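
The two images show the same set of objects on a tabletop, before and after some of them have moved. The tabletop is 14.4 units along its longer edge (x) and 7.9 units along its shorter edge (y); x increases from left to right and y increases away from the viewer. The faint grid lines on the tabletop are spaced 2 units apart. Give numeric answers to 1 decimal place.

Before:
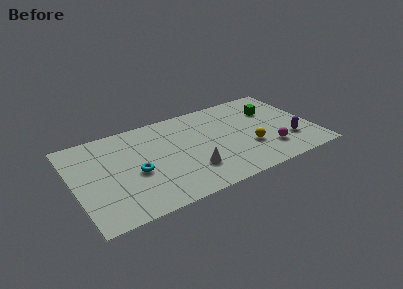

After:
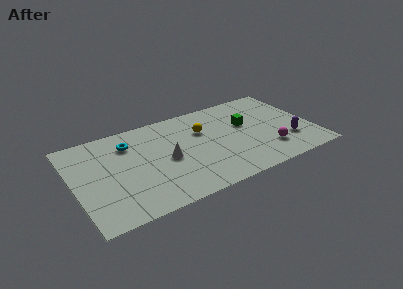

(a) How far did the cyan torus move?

2.6

The cyan torus moved from about (3.6, 3.4) to (3.5, 6.0), a distance of √(0.1² + 2.6²) ≈ 2.6.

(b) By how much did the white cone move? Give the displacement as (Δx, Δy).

(-1.3, 1.5)

The white cone was at about (6.8, 2.2) and moved to about (5.5, 3.7).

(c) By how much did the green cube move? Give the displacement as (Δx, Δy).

(-1.7, -0.7)

The green cube was at about (12.2, 5.5) and moved to about (10.5, 4.8).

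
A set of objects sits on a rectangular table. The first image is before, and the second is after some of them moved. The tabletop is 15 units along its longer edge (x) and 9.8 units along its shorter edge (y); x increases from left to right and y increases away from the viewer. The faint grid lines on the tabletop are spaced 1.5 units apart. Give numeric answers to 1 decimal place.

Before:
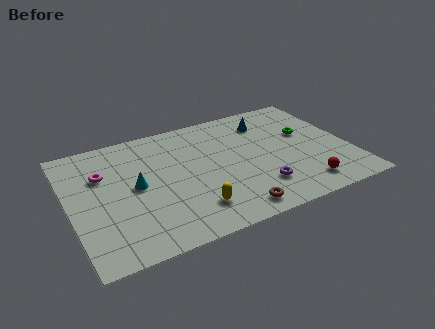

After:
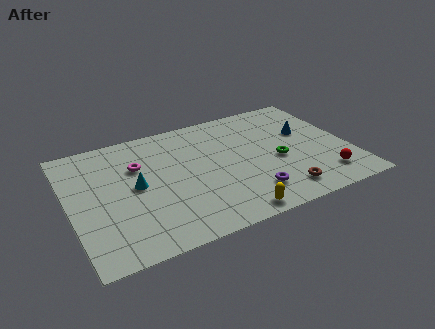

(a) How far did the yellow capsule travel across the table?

2.2

The yellow capsule was near (6.2, 2.1) before and (8.1, 0.9) after, so it travelled √(1.9² + 1.2²) ≈ 2.2 units.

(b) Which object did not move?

the cyan cone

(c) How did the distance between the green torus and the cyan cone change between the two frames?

-1.8

The distance was about 9.4 in the first image and 7.6 in the second, so they moved 1.8 units closer together.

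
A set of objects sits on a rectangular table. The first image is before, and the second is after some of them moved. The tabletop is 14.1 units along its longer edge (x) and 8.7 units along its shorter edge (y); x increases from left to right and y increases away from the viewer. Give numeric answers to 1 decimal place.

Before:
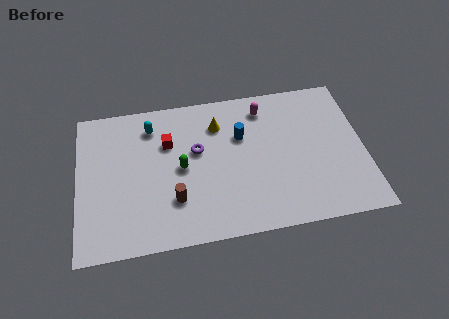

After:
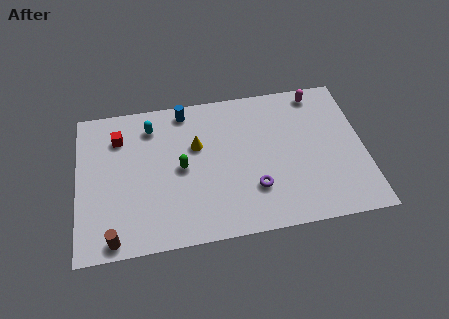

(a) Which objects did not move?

the cyan capsule and the green capsule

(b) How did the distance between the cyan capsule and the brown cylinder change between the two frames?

+1.9

They were about 4.6 units apart before and 6.5 after — 1.9 units further apart.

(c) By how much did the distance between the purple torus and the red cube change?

+6.1

Before: roughly 1.6 units apart; after: 7.7. That's 6.1 units further apart.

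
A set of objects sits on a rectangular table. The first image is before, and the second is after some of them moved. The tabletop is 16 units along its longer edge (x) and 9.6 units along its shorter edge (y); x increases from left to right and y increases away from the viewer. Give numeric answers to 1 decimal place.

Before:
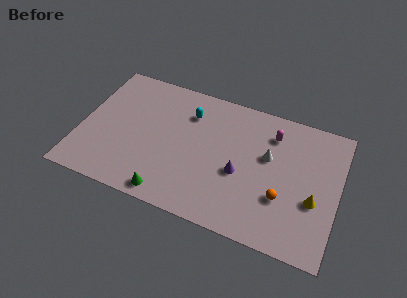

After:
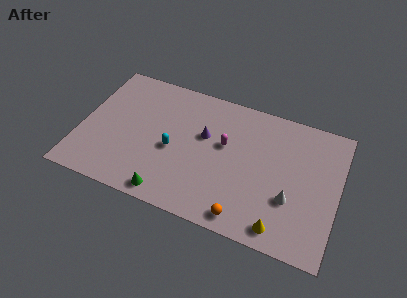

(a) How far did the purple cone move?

3.1

From (10.0, 4.0) to (7.6, 5.9), the purple cone covered √(2.4² + 1.9²) ≈ 3.1 units.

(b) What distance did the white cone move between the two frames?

3.0

From (11.6, 5.8) to (13.2, 3.3), the white cone covered √(1.6² + 2.5²) ≈ 3.0 units.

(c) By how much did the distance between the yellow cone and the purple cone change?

+2.4

They were about 4.6 units apart before and 7.0 after — 2.4 units further apart.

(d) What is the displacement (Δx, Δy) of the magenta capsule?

(-2.8, -1.8)

The magenta capsule started near (11.7, 7.5) and ended near (8.9, 5.7).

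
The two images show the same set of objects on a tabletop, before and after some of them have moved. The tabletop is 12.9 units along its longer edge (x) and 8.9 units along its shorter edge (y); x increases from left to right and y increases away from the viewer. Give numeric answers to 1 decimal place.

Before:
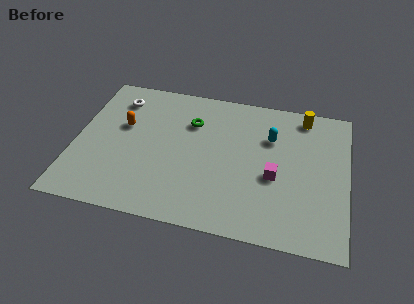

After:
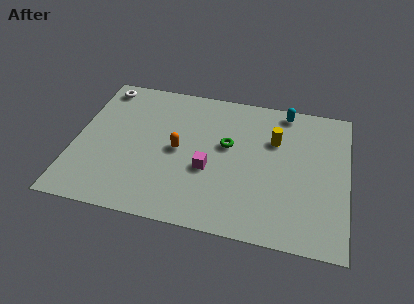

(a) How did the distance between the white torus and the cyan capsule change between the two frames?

+1.3

The distance was about 7.5 in the first image and 8.8 in the second, so they moved 1.3 units further apart.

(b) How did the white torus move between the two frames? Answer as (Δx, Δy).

(-0.8, 0.7)

From the two frames, the white torus sits at roughly (1.8, 7.1) before and (1.0, 7.8) after.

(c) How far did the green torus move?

2.1

The green torus moved from about (5.4, 6.3) to (7.2, 5.2), a distance of √(1.8² + 1.1²) ≈ 2.1.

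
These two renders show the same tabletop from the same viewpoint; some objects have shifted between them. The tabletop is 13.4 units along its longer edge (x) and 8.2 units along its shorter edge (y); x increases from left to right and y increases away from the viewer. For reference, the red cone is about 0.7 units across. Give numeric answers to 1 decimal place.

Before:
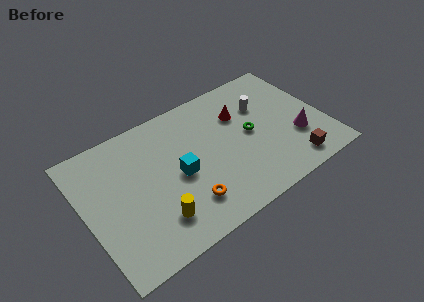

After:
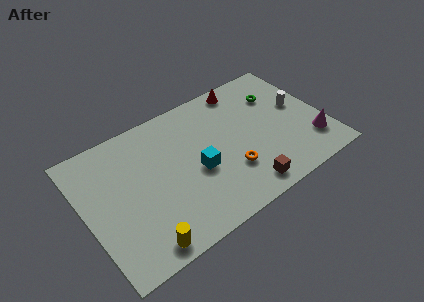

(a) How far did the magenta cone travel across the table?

1.0

The magenta cone was near (11.7, 2.7) before and (12.4, 2.0) after, so it travelled √(0.7² + 0.7²) ≈ 1.0 units.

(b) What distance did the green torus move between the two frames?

2.5

The green torus was near (9.3, 4.2) before and (11.2, 5.9) after, so it travelled √(1.9² + 1.7²) ≈ 2.5 units.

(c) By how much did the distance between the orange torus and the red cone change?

-0.3

They were about 5.4 units apart before and 5.1 after — 0.3 units closer together.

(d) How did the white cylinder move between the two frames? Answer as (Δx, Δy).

(1.9, -1.0)

The white cylinder was at about (10.3, 5.6) and moved to about (12.2, 4.6).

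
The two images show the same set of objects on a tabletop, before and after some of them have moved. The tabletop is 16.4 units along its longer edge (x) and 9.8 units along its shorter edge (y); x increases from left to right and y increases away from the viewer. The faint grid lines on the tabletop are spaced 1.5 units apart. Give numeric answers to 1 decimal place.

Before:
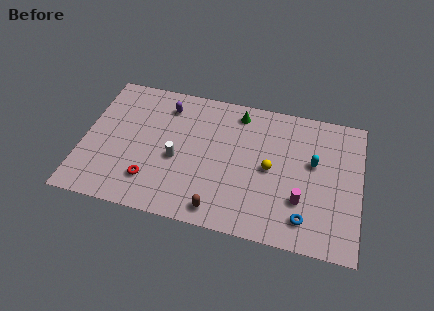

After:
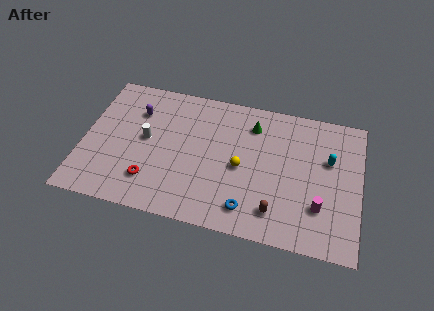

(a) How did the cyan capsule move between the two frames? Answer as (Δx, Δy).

(0.9, 0.4)

The cyan capsule started near (13.6, 5.8) and ended near (14.5, 6.2).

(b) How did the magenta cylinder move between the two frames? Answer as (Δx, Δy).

(1.1, -0.2)

The magenta cylinder started near (13.0, 3.0) and ended near (14.1, 2.8).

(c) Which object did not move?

the red torus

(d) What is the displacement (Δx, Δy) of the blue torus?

(-3.3, -0.1)

The blue torus started near (13.3, 1.8) and ended near (10.0, 1.7).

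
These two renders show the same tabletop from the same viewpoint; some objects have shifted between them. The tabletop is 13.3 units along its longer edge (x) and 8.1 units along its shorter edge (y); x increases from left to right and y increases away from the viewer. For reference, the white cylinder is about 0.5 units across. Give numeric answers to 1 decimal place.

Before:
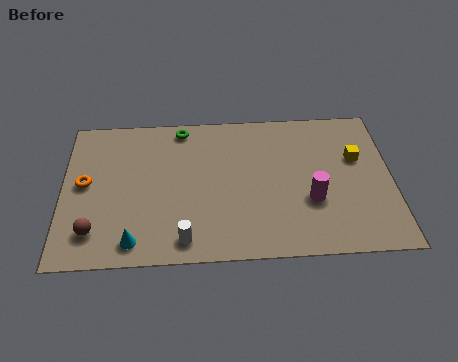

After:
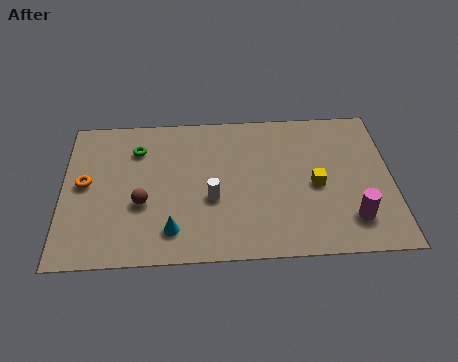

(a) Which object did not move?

the orange torus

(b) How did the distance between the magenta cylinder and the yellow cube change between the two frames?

-0.5

Before: roughly 2.9 units apart; after: 2.4. That's 0.5 units closer together.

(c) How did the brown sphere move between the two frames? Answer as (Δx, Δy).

(1.9, 1.4)

From the two frames, the brown sphere sits at roughly (1.3, 1.7) before and (3.2, 3.1) after.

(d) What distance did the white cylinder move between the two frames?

2.4

The white cylinder moved from about (4.9, 1.1) to (6.0, 3.2), a distance of √(1.1² + 2.1²) ≈ 2.4.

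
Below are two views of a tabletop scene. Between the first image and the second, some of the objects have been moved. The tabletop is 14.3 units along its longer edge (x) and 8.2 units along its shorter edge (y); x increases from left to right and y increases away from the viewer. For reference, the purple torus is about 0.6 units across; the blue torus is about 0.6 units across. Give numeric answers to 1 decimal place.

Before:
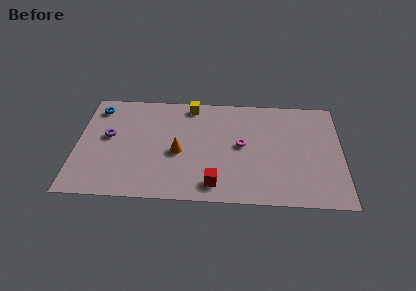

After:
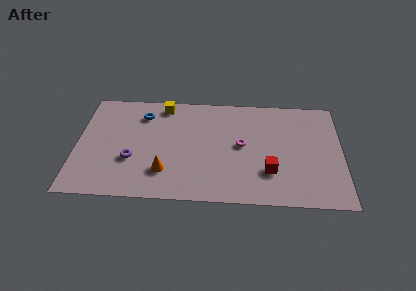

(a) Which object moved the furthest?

the red cube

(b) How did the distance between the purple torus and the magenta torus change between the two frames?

-1.1

They were about 7.2 units apart before and 6.1 after — 1.1 units closer together.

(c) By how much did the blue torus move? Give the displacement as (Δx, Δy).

(2.5, -0.4)

The blue torus started near (1.0, 6.8) and ended near (3.5, 6.4).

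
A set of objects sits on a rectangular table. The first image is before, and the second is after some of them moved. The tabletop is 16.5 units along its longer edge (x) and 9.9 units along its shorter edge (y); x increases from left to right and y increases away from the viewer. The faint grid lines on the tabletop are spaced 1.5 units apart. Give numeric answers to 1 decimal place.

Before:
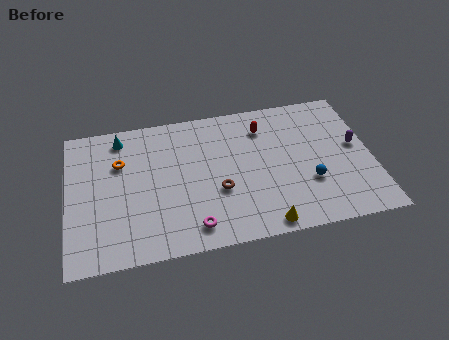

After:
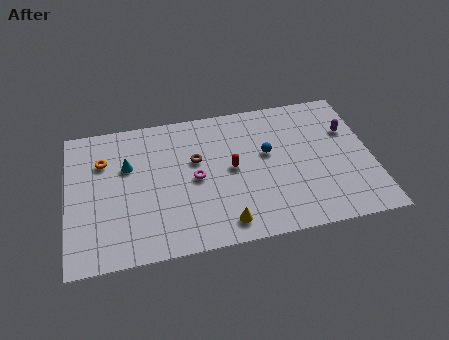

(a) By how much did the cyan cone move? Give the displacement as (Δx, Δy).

(0.3, -2.1)

The cyan cone was at about (3.0, 8.5) and moved to about (3.3, 6.4).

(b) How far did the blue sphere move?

3.3

From (13.0, 3.3) to (10.9, 5.8), the blue sphere covered √(2.1² + 2.5²) ≈ 3.3 units.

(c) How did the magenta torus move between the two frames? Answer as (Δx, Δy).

(0.3, 3.3)

The magenta torus started near (6.6, 1.5) and ended near (6.9, 4.8).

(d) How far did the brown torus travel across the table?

2.6

From (8.1, 3.7) to (7.0, 6.1), the brown torus covered √(1.1² + 2.4²) ≈ 2.6 units.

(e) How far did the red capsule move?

3.2

From (10.8, 7.7) to (8.9, 5.1), the red capsule covered √(1.9² + 2.6²) ≈ 3.2 units.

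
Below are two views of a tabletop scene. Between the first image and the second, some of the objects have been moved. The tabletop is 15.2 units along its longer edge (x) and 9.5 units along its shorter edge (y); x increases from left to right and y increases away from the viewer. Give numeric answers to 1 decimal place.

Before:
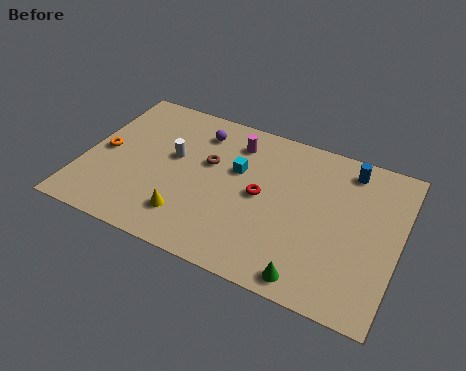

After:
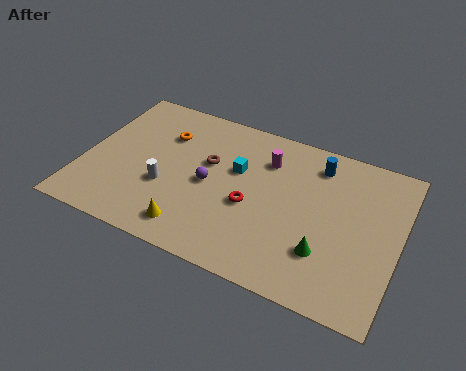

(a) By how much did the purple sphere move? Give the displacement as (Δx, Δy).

(0.9, -3.1)

The purple sphere was at about (5.2, 7.6) and moved to about (6.1, 4.5).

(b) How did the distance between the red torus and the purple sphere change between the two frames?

-2.2

They were about 4.4 units apart before and 2.2 after — 2.2 units closer together.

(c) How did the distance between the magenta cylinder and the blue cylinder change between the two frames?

-3.0

The distance was about 5.5 in the first image and 2.5 in the second, so they moved 3.0 units closer together.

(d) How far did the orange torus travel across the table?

3.5

The orange torus was near (0.9, 4.6) before and (3.6, 6.8) after, so it travelled √(2.7² + 2.2²) ≈ 3.5 units.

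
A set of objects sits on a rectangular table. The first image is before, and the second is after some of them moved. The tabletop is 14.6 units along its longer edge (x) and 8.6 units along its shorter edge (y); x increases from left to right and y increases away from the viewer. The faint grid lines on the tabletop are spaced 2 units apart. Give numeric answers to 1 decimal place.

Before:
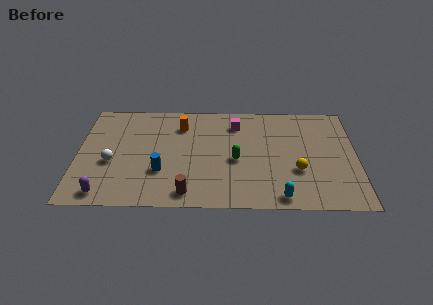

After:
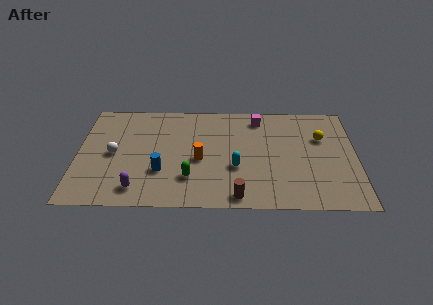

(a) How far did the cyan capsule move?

3.3

The cyan capsule was near (10.6, 0.9) before and (8.3, 3.2) after, so it travelled √(2.3² + 2.3²) ≈ 3.3 units.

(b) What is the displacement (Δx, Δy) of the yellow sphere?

(1.3, 2.7)

The yellow sphere started near (11.5, 3.0) and ended near (12.8, 5.7).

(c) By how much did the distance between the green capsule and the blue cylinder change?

-2.4

The distance was about 4.0 in the first image and 1.6 in the second, so they moved 2.4 units closer together.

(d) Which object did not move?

the blue cylinder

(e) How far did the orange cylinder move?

3.0

From (5.4, 6.6) to (6.4, 3.8), the orange cylinder covered √(1.0² + 2.8²) ≈ 3.0 units.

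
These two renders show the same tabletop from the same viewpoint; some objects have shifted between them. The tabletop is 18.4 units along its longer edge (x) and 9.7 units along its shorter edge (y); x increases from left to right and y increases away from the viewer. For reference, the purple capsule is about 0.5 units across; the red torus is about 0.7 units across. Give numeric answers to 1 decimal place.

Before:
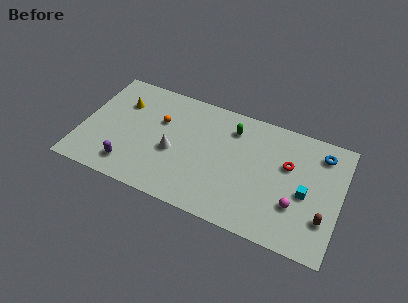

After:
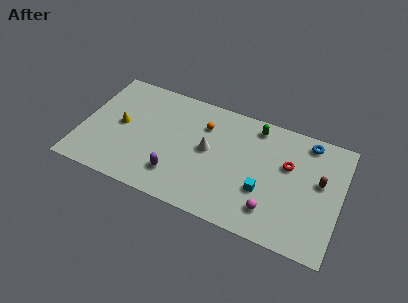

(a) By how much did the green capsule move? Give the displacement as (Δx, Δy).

(1.6, 0.8)

The green capsule started near (10.5, 7.6) and ended near (12.1, 8.4).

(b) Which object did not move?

the red torus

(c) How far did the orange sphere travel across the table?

3.2

The orange sphere moved from about (5.4, 6.3) to (8.5, 7.1), a distance of √(3.1² + 0.8²) ≈ 3.2.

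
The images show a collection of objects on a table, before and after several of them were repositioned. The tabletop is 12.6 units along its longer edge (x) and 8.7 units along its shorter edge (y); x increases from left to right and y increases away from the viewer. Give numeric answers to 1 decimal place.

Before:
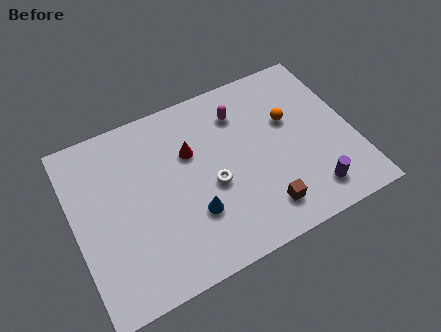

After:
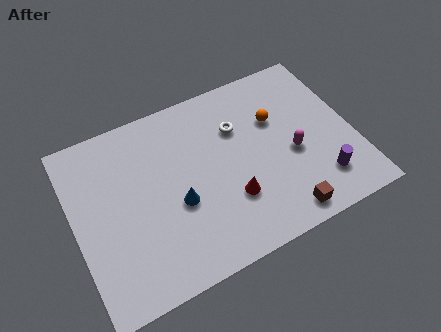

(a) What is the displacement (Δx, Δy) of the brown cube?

(0.8, -0.6)

From the two frames, the brown cube sits at roughly (8.1, 1.6) before and (8.9, 1.0) after.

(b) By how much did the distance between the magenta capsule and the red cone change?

+0.6

Before: roughly 2.6 units apart; after: 3.2. That's 0.6 units further apart.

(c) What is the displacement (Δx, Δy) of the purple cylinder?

(0.5, 0.4)

From the two frames, the purple cylinder sits at roughly (10.3, 1.5) before and (10.8, 1.9) after.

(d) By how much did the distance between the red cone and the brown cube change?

-2.2

They were about 4.9 units apart before and 2.7 after — 2.2 units closer together.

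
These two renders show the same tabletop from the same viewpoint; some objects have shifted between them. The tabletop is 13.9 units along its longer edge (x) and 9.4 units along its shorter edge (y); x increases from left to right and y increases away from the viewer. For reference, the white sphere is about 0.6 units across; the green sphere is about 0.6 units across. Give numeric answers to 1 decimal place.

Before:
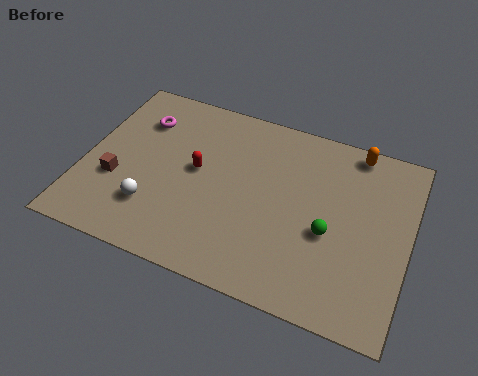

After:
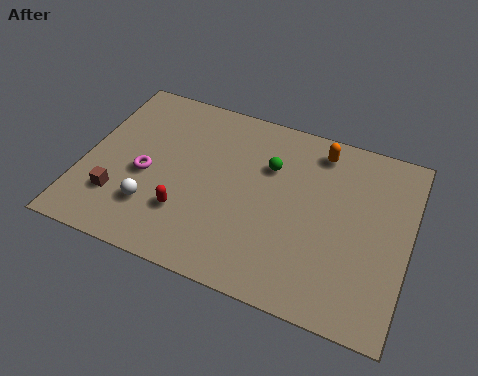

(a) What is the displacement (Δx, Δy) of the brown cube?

(0.2, -0.9)

The brown cube started near (1.5, 3.4) and ended near (1.7, 2.5).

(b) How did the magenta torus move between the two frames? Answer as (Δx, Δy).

(0.6, -2.9)

The magenta torus was at about (2.1, 7.0) and moved to about (2.7, 4.1).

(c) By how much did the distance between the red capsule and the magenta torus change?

-0.9

Before: roughly 3.3 units apart; after: 2.4. That's 0.9 units closer together.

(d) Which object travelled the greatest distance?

the green sphere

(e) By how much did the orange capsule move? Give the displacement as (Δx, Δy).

(-1.5, -0.5)

The orange capsule started near (11.3, 8.5) and ended near (9.8, 8.0).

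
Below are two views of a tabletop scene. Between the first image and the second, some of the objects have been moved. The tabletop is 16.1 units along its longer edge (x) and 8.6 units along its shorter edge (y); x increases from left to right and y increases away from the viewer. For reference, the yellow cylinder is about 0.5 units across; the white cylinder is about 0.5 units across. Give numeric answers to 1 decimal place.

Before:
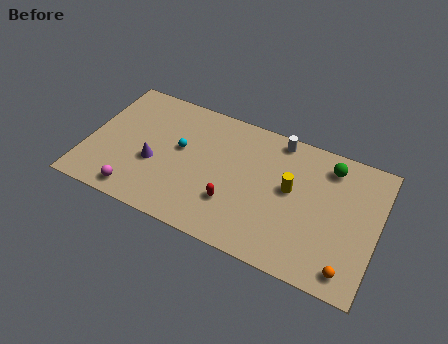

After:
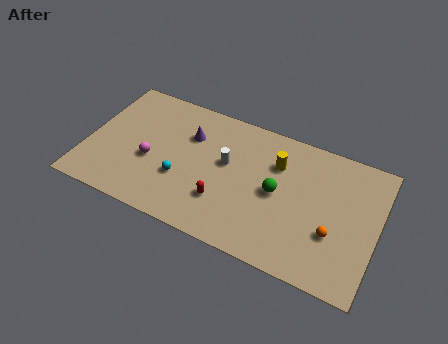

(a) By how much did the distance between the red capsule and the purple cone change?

-0.4

Before: roughly 4.6 units apart; after: 4.2. That's 0.4 units closer together.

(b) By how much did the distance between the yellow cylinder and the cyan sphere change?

-0.3

Before: roughly 6.2 units apart; after: 5.9. That's 0.3 units closer together.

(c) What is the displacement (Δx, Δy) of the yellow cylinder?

(-0.9, 1.3)

The yellow cylinder started near (11.3, 4.8) and ended near (10.4, 6.1).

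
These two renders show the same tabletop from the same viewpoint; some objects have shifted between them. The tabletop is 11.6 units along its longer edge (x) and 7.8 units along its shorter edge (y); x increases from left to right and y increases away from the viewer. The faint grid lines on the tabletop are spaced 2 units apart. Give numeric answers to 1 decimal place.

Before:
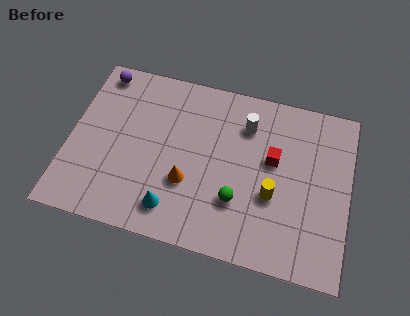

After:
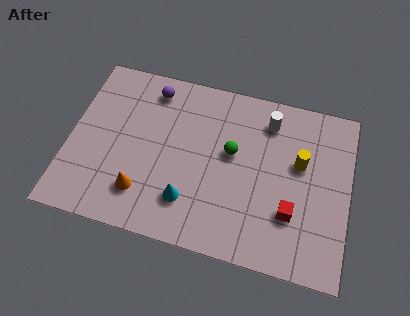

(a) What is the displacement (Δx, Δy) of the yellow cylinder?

(1.0, 1.7)

The yellow cylinder started near (8.5, 3.0) and ended near (9.5, 4.7).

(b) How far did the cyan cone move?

0.8

The cyan cone moved from about (4.5, 1.4) to (5.1, 1.9), a distance of √(0.6² + 0.5²) ≈ 0.8.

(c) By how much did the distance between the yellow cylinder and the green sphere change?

+1.3

The distance was about 1.5 in the first image and 2.8 in the second, so they moved 1.3 units further apart.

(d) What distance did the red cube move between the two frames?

2.4

The red cube moved from about (8.4, 4.6) to (9.3, 2.4), a distance of √(0.9² + 2.2²) ≈ 2.4.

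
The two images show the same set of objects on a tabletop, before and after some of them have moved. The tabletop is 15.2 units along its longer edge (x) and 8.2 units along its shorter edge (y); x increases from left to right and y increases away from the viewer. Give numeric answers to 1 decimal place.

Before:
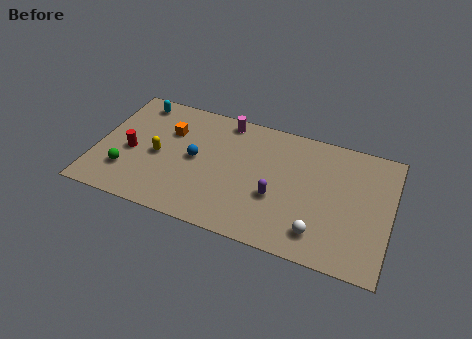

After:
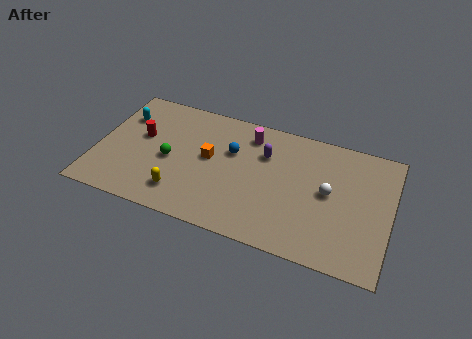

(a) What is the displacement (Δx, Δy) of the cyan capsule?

(-0.6, -1.2)

The cyan capsule was at about (1.7, 7.1) and moved to about (1.1, 5.9).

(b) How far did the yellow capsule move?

2.5

From (3.2, 3.8) to (4.6, 1.7), the yellow capsule covered √(1.4² + 2.1²) ≈ 2.5 units.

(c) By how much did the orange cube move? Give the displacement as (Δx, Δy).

(2.2, -1.1)

The orange cube was at about (3.6, 5.6) and moved to about (5.8, 4.5).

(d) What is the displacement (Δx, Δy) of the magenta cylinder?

(1.3, -0.6)

The magenta cylinder was at about (6.4, 7.3) and moved to about (7.7, 6.7).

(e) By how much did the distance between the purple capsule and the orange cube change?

-3.3

Before: roughly 6.3 units apart; after: 3.0. That's 3.3 units closer together.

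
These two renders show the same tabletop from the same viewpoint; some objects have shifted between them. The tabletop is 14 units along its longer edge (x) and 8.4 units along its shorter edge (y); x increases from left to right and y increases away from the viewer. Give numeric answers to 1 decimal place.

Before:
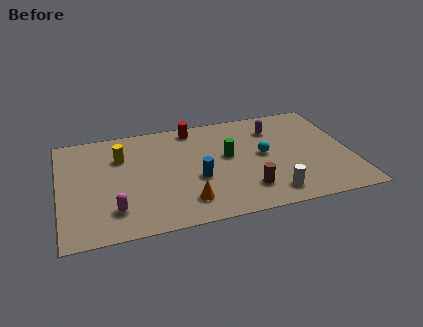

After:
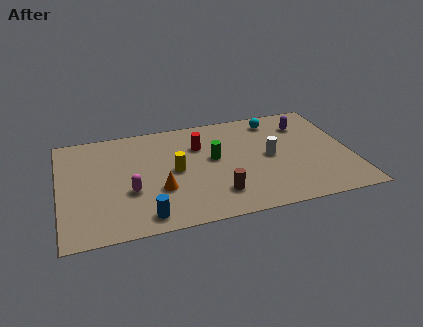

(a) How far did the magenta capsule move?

1.4

The magenta capsule moved from about (2.5, 1.9) to (3.3, 3.1), a distance of √(0.8² + 1.2²) ≈ 1.4.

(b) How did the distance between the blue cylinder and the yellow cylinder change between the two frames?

-0.9

They were about 4.4 units apart before and 3.5 after — 0.9 units closer together.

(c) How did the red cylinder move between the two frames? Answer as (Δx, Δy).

(0.2, -1.5)

The red cylinder was at about (6.6, 7.4) and moved to about (6.8, 5.9).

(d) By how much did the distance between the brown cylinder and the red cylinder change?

-1.9

The distance was about 5.9 in the first image and 4.0 in the second, so they moved 1.9 units closer together.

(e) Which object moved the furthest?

the blue cylinder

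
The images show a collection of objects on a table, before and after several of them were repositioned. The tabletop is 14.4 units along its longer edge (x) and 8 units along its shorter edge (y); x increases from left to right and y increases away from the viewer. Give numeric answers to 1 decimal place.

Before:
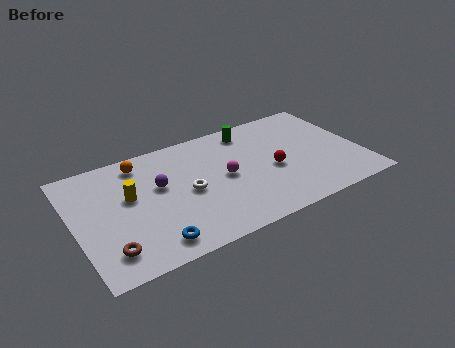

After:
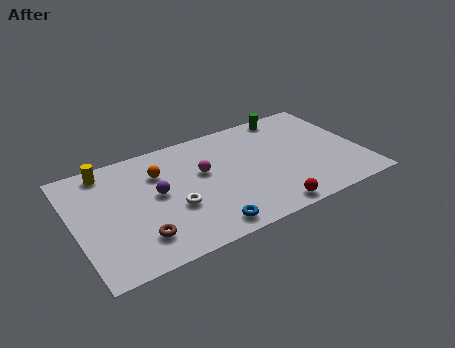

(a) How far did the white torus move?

1.1

From (5.6, 3.8) to (4.8, 3.0), the white torus covered √(0.8² + 0.8²) ≈ 1.1 units.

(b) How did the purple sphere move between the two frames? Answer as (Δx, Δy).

(-0.2, -0.5)

The purple sphere started near (4.3, 4.8) and ended near (4.1, 4.3).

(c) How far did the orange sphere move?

1.4

The orange sphere was near (3.6, 6.8) before and (4.4, 5.7) after, so it travelled √(0.8² + 1.1²) ≈ 1.4 units.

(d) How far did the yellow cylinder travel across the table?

2.5

The yellow cylinder moved from about (2.8, 4.7) to (1.9, 7.0), a distance of √(0.9² + 2.3²) ≈ 2.5.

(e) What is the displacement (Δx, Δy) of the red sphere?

(-0.7, -2.7)

From the two frames, the red sphere sits at roughly (9.9, 3.5) before and (9.2, 0.8) after.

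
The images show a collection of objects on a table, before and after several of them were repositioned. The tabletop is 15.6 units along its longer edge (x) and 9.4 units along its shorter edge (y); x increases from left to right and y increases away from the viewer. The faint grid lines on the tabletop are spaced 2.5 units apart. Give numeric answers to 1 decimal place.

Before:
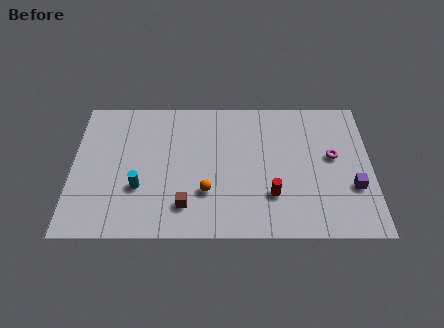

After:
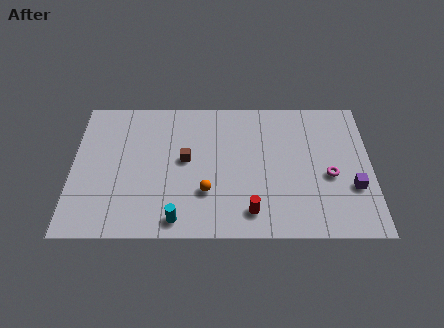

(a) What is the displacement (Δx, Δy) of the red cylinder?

(-1.1, -1.1)

The red cylinder started near (10.4, 2.7) and ended near (9.3, 1.6).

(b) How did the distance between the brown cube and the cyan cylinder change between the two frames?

+1.3

They were about 2.7 units apart before and 4.0 after — 1.3 units further apart.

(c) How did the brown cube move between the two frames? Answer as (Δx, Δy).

(0.0, 3.1)

The brown cube started near (5.9, 2.0) and ended near (5.9, 5.1).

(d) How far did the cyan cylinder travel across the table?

2.9

The cyan cylinder moved from about (3.5, 3.2) to (5.5, 1.1), a distance of √(2.0² + 2.1²) ≈ 2.9.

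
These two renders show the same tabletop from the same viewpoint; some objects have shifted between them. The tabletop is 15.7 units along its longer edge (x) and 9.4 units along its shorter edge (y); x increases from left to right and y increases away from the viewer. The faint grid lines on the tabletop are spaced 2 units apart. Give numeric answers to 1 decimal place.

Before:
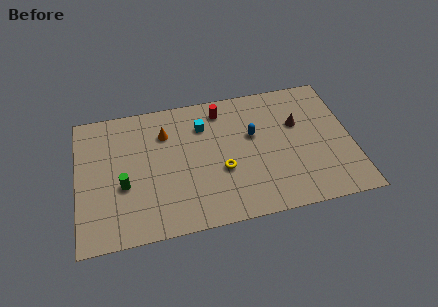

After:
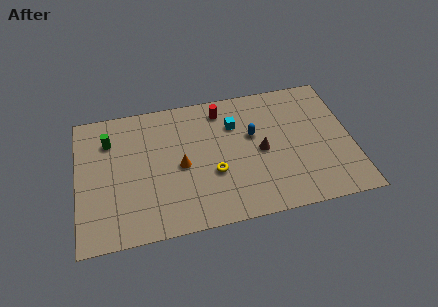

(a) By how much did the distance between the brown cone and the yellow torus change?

-2.1

They were about 5.1 units apart before and 3.0 after — 2.1 units closer together.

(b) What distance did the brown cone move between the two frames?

2.7

From (12.7, 6.0) to (10.5, 4.5), the brown cone covered √(2.2² + 1.5²) ≈ 2.7 units.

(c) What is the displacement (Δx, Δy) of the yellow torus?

(-0.5, -0.1)

The yellow torus was at about (8.2, 3.6) and moved to about (7.7, 3.5).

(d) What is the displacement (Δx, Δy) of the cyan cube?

(1.8, -0.3)

The cyan cube was at about (7.3, 7.0) and moved to about (9.1, 6.7).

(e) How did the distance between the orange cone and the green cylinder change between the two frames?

+0.7

Before: roughly 4.1 units apart; after: 4.8. That's 0.7 units further apart.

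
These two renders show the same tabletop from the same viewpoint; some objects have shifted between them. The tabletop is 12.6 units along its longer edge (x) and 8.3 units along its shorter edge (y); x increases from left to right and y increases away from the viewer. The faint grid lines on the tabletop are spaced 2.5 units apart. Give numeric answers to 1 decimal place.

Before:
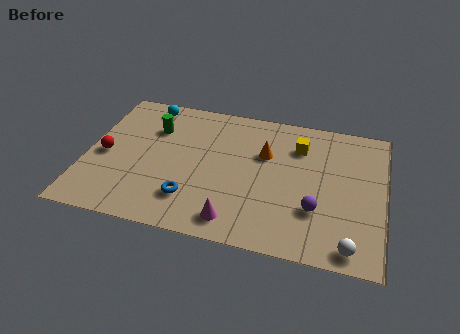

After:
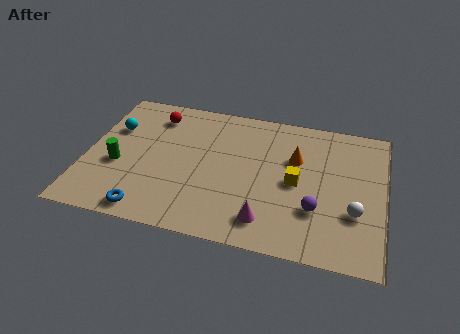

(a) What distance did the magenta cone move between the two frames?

1.3

The magenta cone was near (6.5, 1.2) before and (7.8, 1.5) after, so it travelled √(1.3² + 0.3²) ≈ 1.3 units.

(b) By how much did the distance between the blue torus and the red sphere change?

+1.6

Before: roughly 4.2 units apart; after: 5.8. That's 1.6 units further apart.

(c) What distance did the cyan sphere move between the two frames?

2.2

The cyan sphere moved from about (2.3, 7.3) to (1.0, 5.5), a distance of √(1.3² + 1.8²) ≈ 2.2.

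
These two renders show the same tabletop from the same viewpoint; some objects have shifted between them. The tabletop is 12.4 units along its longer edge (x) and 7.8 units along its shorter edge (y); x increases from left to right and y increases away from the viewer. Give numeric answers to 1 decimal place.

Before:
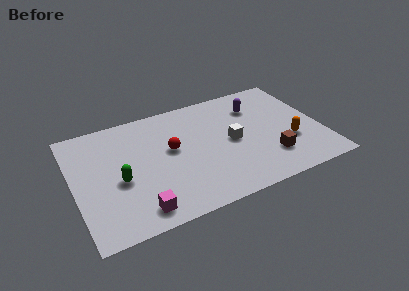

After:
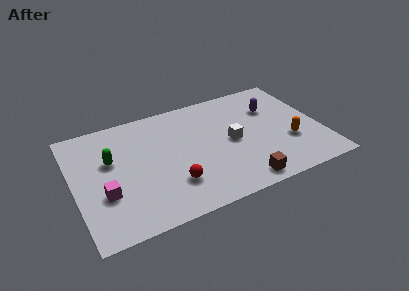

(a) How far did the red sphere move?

2.3

The red sphere moved from about (4.9, 4.4) to (4.7, 2.1), a distance of √(0.2² + 2.3²) ≈ 2.3.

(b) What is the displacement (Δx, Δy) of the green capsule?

(-0.3, 1.5)

The green capsule was at about (2.2, 3.3) and moved to about (1.9, 4.8).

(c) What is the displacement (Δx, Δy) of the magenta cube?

(-1.5, 1.6)

The magenta cube started near (2.9, 1.1) and ended near (1.4, 2.7).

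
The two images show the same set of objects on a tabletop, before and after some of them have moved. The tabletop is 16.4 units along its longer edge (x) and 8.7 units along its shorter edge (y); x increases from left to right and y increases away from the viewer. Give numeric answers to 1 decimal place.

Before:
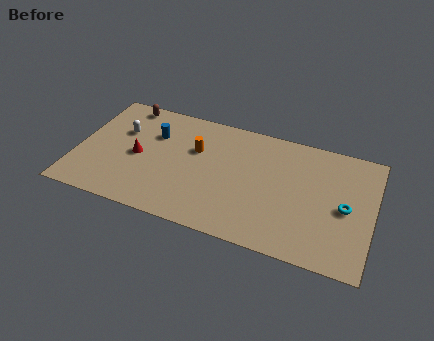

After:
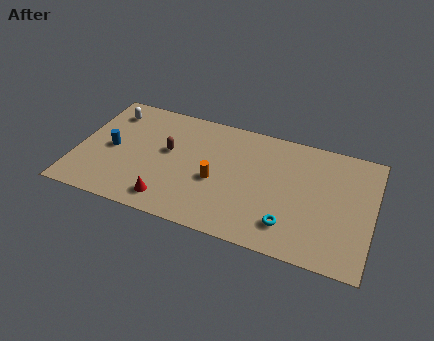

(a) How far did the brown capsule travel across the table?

3.9

The brown capsule was near (2.3, 7.8) before and (5.0, 5.0) after, so it travelled √(2.7² + 2.8²) ≈ 3.9 units.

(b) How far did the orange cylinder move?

2.3

The orange cylinder was near (6.5, 5.6) before and (7.8, 3.7) after, so it travelled √(1.3² + 1.9²) ≈ 2.3 units.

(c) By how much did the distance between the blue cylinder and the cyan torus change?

-0.6

They were about 11.0 units apart before and 10.4 after — 0.6 units closer together.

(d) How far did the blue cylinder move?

2.8

The blue cylinder was near (4.1, 6.0) before and (1.9, 4.2) after, so it travelled √(2.2² + 1.8²) ≈ 2.8 units.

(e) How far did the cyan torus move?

3.6

The cyan torus was near (14.9, 4.1) before and (12.0, 1.9) after, so it travelled √(2.9² + 2.2²) ≈ 3.6 units.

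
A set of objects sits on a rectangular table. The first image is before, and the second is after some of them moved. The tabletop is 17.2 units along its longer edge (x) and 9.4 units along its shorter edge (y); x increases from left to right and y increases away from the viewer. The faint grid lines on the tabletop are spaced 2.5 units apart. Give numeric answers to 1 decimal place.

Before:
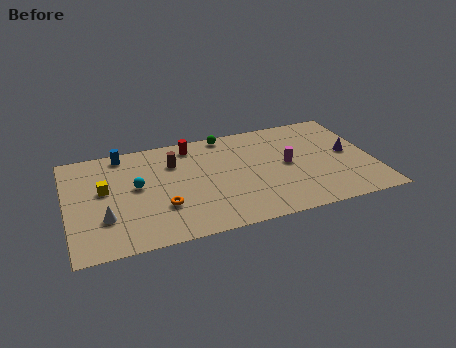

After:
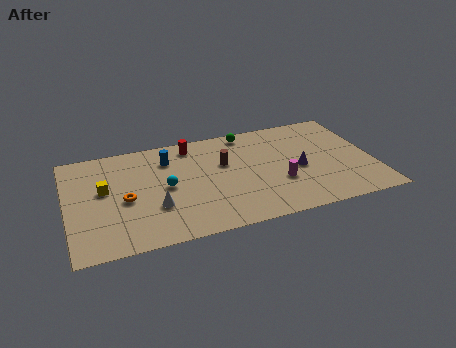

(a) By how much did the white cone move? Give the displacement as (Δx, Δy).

(2.8, 0.2)

The white cone was at about (2.0, 2.9) and moved to about (4.8, 3.1).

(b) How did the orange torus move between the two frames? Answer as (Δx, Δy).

(-2.0, 1.2)

The orange torus was at about (5.2, 3.0) and moved to about (3.2, 4.2).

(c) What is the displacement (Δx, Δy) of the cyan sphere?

(1.6, -0.5)

The cyan sphere started near (3.9, 5.2) and ended near (5.5, 4.7).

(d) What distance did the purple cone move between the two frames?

3.0

The purple cone was near (15.9, 4.9) before and (13.0, 4.2) after, so it travelled √(2.9² + 0.7²) ≈ 3.0 units.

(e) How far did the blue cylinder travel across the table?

2.8

From (3.3, 8.4) to (5.8, 7.2), the blue cylinder covered √(2.5² + 1.2²) ≈ 2.8 units.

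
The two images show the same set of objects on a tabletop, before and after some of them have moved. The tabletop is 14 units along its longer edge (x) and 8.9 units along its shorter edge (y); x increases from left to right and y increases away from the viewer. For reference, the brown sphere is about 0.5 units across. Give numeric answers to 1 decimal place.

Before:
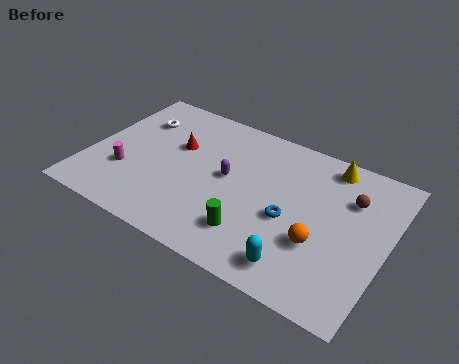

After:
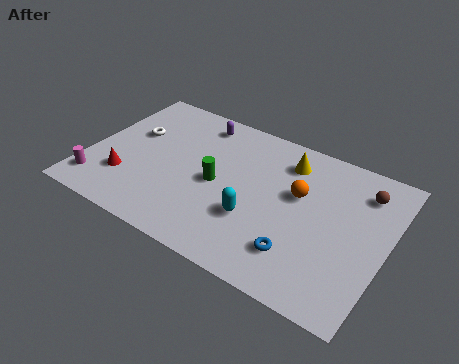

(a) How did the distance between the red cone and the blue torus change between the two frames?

+2.3

The distance was about 6.0 in the first image and 8.3 in the second, so they moved 2.3 units further apart.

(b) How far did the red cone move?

3.6

The red cone moved from about (3.9, 5.6) to (2.0, 2.5), a distance of √(1.9² + 3.1²) ≈ 3.6.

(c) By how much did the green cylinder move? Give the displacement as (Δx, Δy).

(-2.0, 2.1)

From the two frames, the green cylinder sits at roughly (8.1, 2.1) before and (6.1, 4.2) after.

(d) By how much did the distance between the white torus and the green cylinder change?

-3.2

They were about 7.7 units apart before and 4.5 after — 3.2 units closer together.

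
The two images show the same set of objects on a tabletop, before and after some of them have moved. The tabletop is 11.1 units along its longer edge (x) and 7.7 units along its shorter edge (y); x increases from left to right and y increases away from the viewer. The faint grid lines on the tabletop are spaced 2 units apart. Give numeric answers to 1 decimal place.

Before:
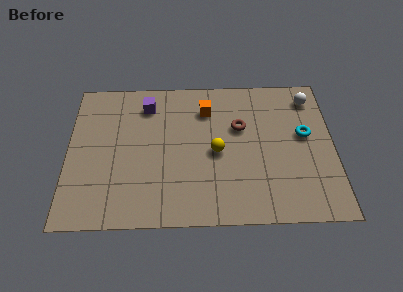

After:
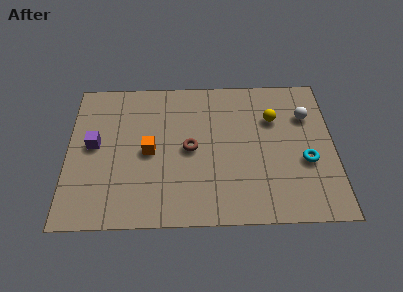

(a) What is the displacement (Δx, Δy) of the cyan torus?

(0.0, -1.4)

From the two frames, the cyan torus sits at roughly (9.9, 4.4) before and (9.9, 3.0) after.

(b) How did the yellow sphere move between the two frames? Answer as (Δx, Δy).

(2.4, 1.7)

The yellow sphere was at about (6.2, 3.6) and moved to about (8.6, 5.3).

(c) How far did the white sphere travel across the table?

1.0

The white sphere was near (10.2, 6.4) before and (10.0, 5.4) after, so it travelled √(0.2² + 1.0²) ≈ 1.0 units.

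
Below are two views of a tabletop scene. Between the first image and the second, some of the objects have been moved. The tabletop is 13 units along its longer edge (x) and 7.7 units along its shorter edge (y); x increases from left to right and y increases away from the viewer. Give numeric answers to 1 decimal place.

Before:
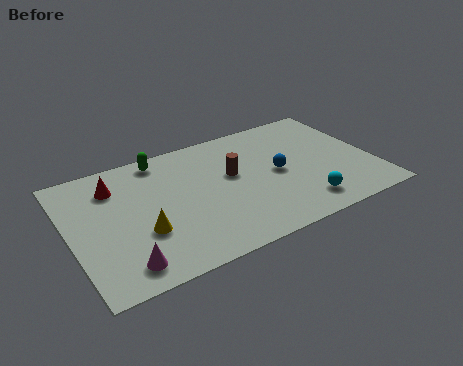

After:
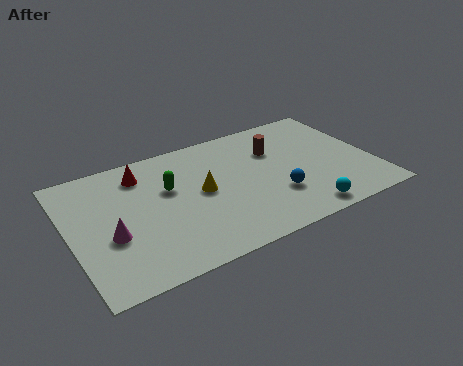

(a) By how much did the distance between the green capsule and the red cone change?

-0.6

Before: roughly 2.3 units apart; after: 1.7. That's 0.6 units closer together.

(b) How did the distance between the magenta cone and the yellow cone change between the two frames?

+2.3

They were about 1.8 units apart before and 4.1 after — 2.3 units further apart.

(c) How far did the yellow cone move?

3.0

From (2.9, 2.7) to (5.6, 4.0), the yellow cone covered √(2.7² + 1.3²) ≈ 3.0 units.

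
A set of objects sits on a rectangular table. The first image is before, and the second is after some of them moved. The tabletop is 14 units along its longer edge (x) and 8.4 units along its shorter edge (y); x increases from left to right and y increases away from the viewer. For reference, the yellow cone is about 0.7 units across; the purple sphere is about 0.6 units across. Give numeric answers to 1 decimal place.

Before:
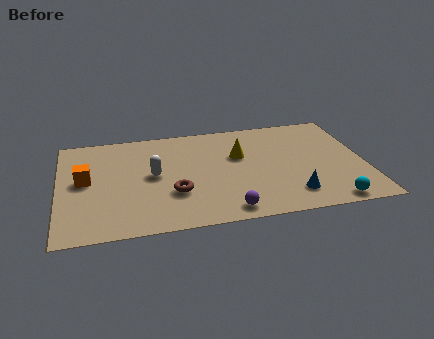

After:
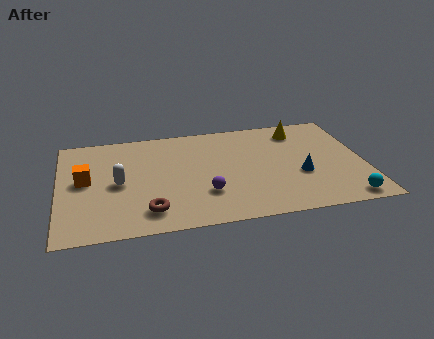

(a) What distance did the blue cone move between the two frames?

1.6

The blue cone was near (10.5, 1.7) before and (11.0, 3.2) after, so it travelled √(0.5² + 1.5²) ≈ 1.6 units.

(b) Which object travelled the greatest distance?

the yellow cone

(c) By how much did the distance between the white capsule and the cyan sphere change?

+2.0

They were about 8.7 units apart before and 10.7 after — 2.0 units further apart.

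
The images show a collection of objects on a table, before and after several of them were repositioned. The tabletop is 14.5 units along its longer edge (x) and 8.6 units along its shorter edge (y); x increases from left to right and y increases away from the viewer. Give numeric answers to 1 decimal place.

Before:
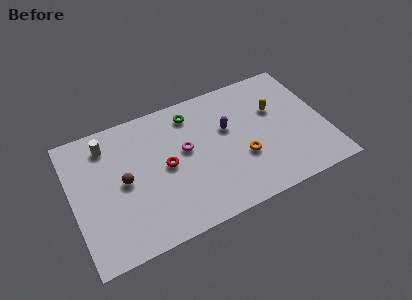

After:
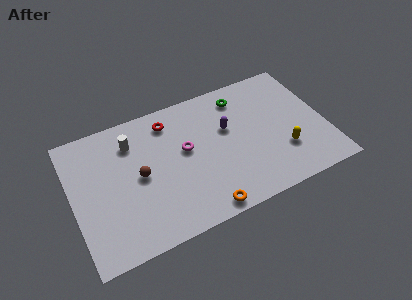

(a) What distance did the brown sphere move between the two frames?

0.9

From (2.9, 4.3) to (3.8, 4.3), the brown sphere covered √(0.9² + 0.0²) ≈ 0.9 units.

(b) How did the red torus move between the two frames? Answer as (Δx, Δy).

(0.5, 2.8)

From the two frames, the red torus sits at roughly (5.3, 4.3) before and (5.8, 7.1) after.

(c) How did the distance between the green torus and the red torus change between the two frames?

+0.9

The distance was about 3.3 in the first image and 4.2 in the second, so they moved 0.9 units further apart.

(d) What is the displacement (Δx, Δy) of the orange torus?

(-2.6, -2.3)

From the two frames, the orange torus sits at roughly (9.6, 3.1) before and (7.0, 0.8) after.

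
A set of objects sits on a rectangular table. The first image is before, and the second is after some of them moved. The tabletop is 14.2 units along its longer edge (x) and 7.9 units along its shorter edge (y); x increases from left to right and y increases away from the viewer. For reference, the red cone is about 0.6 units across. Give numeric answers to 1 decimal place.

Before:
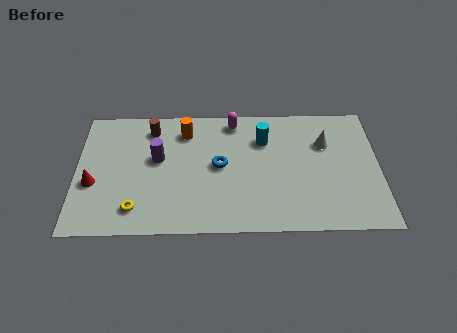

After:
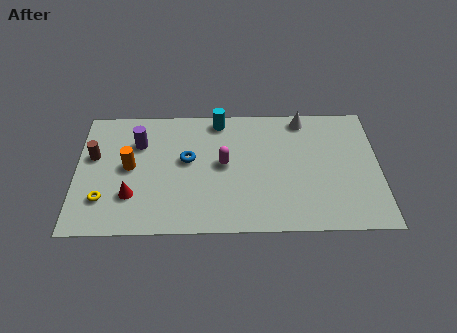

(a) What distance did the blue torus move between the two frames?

1.6

From (6.7, 4.1) to (5.2, 4.5), the blue torus covered √(1.5² + 0.4²) ≈ 1.6 units.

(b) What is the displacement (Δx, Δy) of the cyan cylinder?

(-2.1, 1.3)

The cyan cylinder was at about (8.8, 5.7) and moved to about (6.7, 7.0).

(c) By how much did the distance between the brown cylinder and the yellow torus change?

-2.3

Before: roughly 5.0 units apart; after: 2.7. That's 2.3 units closer together.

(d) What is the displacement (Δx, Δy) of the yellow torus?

(-1.5, 0.6)

From the two frames, the yellow torus sits at roughly (2.8, 1.5) before and (1.3, 2.1) after.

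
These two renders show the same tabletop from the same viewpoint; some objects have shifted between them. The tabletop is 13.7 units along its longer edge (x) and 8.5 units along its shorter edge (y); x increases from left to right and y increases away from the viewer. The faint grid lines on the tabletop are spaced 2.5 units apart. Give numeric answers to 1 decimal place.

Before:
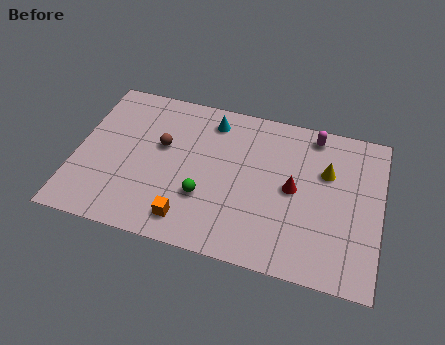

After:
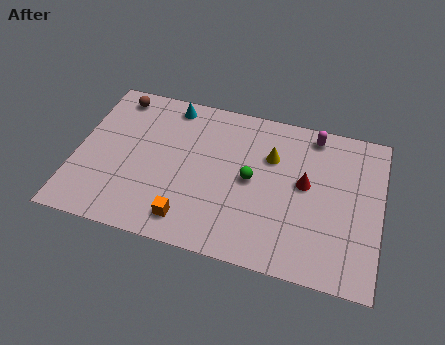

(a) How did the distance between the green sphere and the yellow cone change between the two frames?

-4.3

They were about 6.0 units apart before and 1.7 after — 4.3 units closer together.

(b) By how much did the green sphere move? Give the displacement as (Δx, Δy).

(2.0, 1.5)

From the two frames, the green sphere sits at roughly (5.9, 2.8) before and (7.9, 4.3) after.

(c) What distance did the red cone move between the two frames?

0.6

From (9.8, 4.3) to (10.3, 4.7), the red cone covered √(0.5² + 0.4²) ≈ 0.6 units.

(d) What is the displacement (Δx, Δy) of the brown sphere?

(-2.3, 2.3)

The brown sphere was at about (3.8, 5.1) and moved to about (1.5, 7.4).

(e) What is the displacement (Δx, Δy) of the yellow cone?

(-2.5, 0.2)

The yellow cone started near (11.2, 5.6) and ended near (8.7, 5.8).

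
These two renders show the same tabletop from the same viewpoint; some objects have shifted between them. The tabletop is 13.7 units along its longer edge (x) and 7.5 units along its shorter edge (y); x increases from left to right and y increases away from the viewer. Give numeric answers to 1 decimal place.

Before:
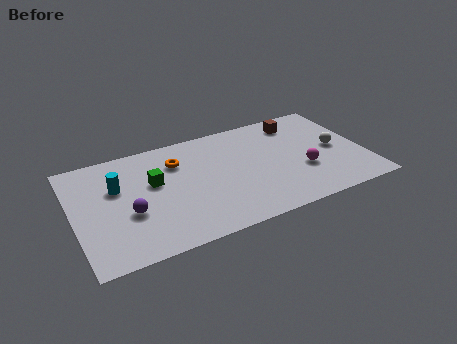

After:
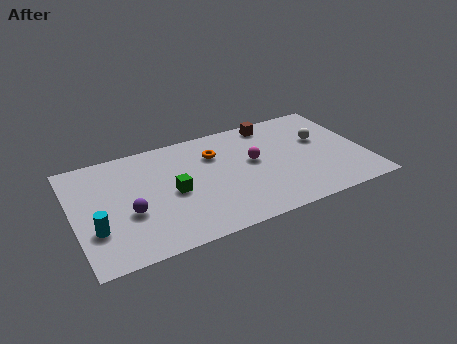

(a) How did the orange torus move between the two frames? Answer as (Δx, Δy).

(1.8, -0.1)

The orange torus was at about (5.0, 5.5) and moved to about (6.8, 5.4).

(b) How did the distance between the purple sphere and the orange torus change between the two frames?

+1.4

Before: roughly 3.6 units apart; after: 5.0. That's 1.4 units further apart.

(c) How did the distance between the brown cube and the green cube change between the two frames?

-1.3

They were about 7.3 units apart before and 6.0 after — 1.3 units closer together.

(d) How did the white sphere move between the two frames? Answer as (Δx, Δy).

(-0.6, 0.9)

The white sphere started near (12.4, 3.7) and ended near (11.8, 4.6).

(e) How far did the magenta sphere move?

2.7

The magenta sphere moved from about (10.7, 2.7) to (8.5, 4.2), a distance of √(2.2² + 1.5²) ≈ 2.7.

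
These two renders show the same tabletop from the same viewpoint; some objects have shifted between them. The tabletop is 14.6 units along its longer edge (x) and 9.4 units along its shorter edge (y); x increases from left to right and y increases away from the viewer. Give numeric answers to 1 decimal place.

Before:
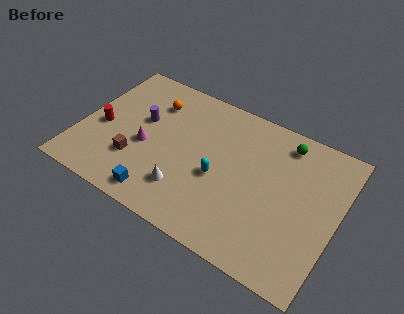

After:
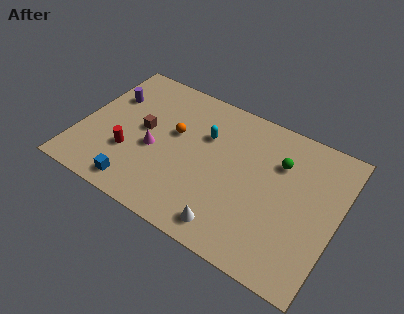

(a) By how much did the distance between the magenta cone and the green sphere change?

-1.1

The distance was about 8.4 in the first image and 7.3 in the second, so they moved 1.1 units closer together.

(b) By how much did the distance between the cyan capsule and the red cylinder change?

-1.8

They were about 6.8 units apart before and 5.0 after — 1.8 units closer together.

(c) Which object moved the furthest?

the white cone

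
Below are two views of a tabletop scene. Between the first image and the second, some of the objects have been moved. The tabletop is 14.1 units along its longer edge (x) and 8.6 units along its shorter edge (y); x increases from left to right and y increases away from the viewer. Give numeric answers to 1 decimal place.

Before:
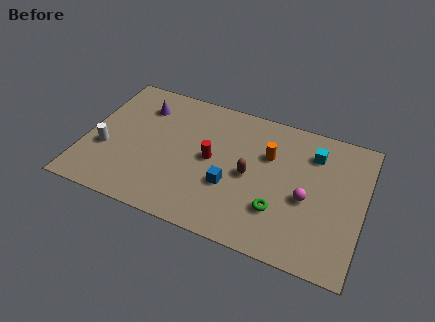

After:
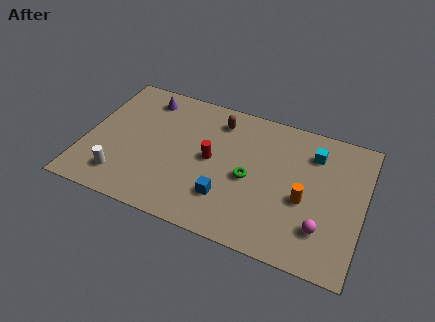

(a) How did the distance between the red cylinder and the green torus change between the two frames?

-2.0

The distance was about 4.1 in the first image and 2.1 in the second, so they moved 2.0 units closer together.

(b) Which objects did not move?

the red cylinder and the cyan cube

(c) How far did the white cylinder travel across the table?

1.8

The white cylinder was near (1.1, 3.2) before and (2.1, 1.7) after, so it travelled √(1.0² + 1.5²) ≈ 1.8 units.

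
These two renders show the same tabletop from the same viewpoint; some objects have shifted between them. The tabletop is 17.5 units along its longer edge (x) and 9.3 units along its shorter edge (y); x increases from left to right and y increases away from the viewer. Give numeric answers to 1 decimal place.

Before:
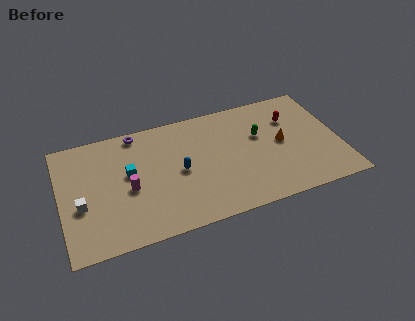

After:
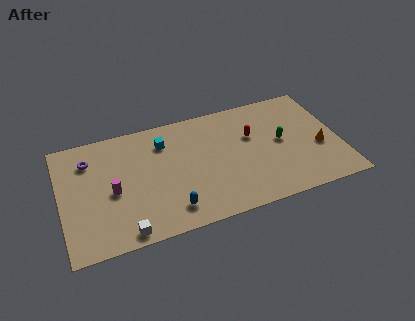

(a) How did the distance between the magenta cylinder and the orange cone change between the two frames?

+3.3

They were about 9.7 units apart before and 13.0 after — 3.3 units further apart.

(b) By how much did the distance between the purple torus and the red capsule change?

+0.4

Before: roughly 9.9 units apart; after: 10.3. That's 0.4 units further apart.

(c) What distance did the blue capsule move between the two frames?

2.9

From (7.4, 4.5) to (6.6, 1.7), the blue capsule covered √(0.8² + 2.8²) ≈ 2.9 units.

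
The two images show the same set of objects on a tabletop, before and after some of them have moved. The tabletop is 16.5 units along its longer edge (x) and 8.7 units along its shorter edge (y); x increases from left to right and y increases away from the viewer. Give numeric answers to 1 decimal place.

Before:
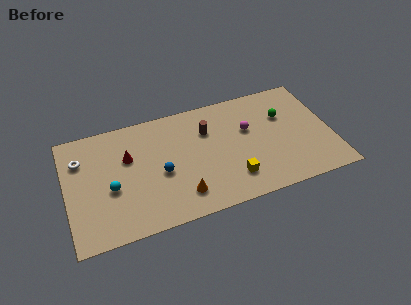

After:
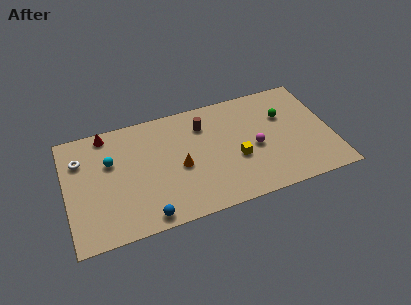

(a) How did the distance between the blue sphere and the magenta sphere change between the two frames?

+1.8

The distance was about 5.8 in the first image and 7.6 in the second, so they moved 1.8 units further apart.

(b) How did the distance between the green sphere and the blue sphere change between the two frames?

+2.1

The distance was about 8.1 in the first image and 10.2 in the second, so they moved 2.1 units further apart.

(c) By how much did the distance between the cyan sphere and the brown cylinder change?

-0.7

They were about 6.7 units apart before and 6.0 after — 0.7 units closer together.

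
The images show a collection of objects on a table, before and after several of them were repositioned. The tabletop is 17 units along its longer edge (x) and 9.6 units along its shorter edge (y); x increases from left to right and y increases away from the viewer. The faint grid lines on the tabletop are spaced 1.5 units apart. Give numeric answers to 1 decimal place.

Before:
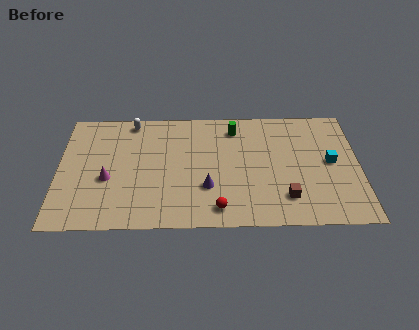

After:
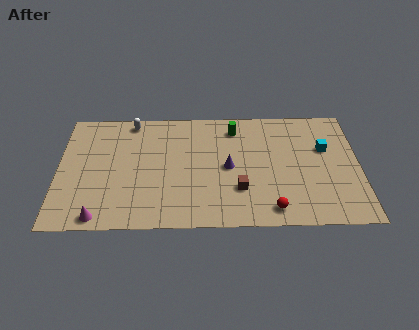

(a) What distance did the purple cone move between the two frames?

2.0

From (8.4, 3.1) to (9.6, 4.7), the purple cone covered √(1.2² + 1.6²) ≈ 2.0 units.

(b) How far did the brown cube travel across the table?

2.7

From (12.8, 2.2) to (10.2, 2.9), the brown cube covered √(2.6² + 0.7²) ≈ 2.7 units.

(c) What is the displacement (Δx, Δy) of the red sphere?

(3.0, -0.1)

The red sphere started near (9.0, 1.4) and ended near (12.0, 1.3).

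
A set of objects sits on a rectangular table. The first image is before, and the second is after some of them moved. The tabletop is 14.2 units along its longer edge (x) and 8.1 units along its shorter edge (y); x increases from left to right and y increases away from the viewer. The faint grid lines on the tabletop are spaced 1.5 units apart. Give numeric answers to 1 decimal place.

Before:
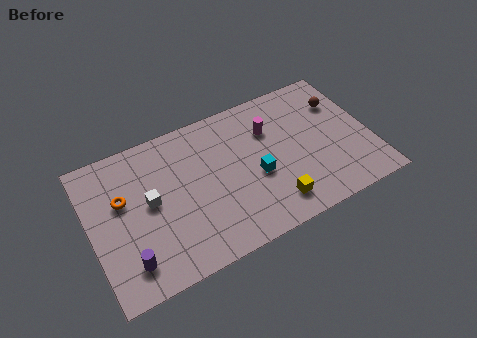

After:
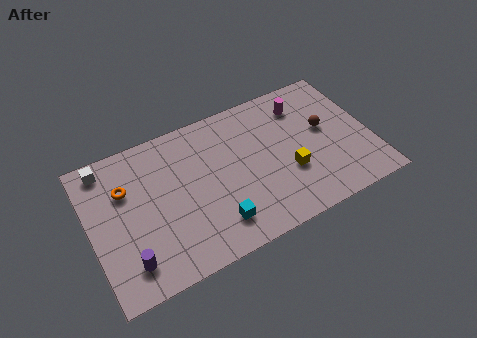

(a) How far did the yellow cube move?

1.7

The yellow cube moved from about (8.9, 1.5) to (9.9, 2.9), a distance of √(1.0² + 1.4²) ≈ 1.7.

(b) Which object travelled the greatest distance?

the white cube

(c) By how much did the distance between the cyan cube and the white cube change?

+1.9

They were about 5.4 units apart before and 7.3 after — 1.9 units further apart.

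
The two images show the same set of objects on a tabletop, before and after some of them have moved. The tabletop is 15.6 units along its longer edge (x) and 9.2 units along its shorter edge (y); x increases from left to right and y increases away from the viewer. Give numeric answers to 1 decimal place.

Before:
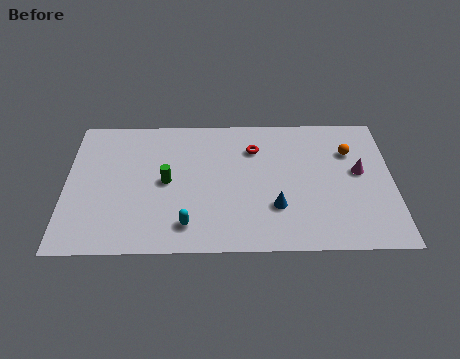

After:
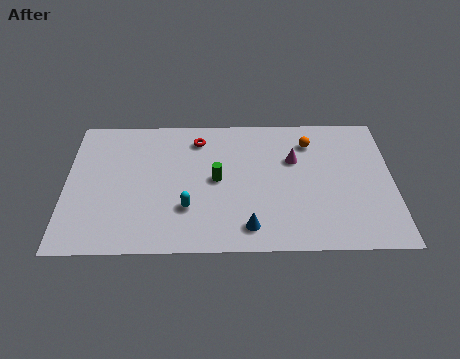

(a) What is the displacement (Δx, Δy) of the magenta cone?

(-3.1, 0.9)

The magenta cone started near (14.0, 5.1) and ended near (10.9, 6.0).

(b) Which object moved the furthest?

the magenta cone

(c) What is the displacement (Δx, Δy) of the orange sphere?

(-1.9, 0.7)

The orange sphere was at about (13.6, 6.5) and moved to about (11.7, 7.2).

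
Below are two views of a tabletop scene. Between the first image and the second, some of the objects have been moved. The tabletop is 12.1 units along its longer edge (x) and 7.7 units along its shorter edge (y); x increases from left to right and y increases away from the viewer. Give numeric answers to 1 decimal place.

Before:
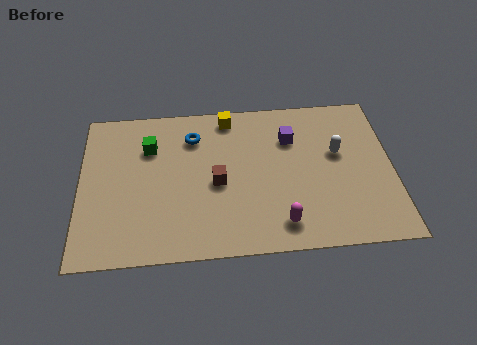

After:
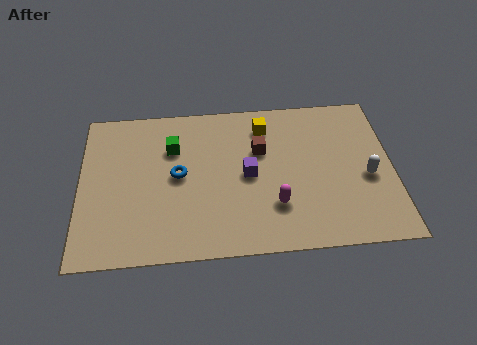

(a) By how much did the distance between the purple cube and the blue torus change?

-1.1

Before: roughly 3.8 units apart; after: 2.7. That's 1.1 units closer together.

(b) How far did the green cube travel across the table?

0.9

The green cube moved from about (2.7, 5.5) to (3.6, 5.4), a distance of √(0.9² + 0.1²) ≈ 0.9.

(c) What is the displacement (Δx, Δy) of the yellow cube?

(1.4, -0.6)

From the two frames, the yellow cube sits at roughly (5.8, 6.8) before and (7.2, 6.2) after.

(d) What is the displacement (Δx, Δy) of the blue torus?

(-0.6, -1.9)

The blue torus started near (4.4, 5.9) and ended near (3.8, 4.0).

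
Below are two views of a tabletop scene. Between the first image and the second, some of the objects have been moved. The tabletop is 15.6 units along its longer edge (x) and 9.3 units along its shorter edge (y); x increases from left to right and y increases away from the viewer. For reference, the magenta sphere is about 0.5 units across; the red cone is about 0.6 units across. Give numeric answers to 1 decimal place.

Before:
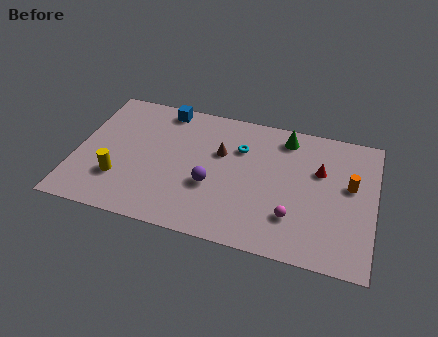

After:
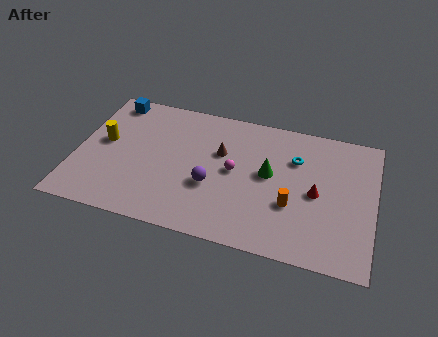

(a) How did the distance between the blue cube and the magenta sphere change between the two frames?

-1.6

The distance was about 9.2 in the first image and 7.6 in the second, so they moved 1.6 units closer together.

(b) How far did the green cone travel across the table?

2.9

From (10.8, 7.9) to (10.1, 5.1), the green cone covered √(0.7² + 2.8²) ≈ 2.9 units.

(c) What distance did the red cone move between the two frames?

1.6

From (12.7, 6.0) to (12.6, 4.4), the red cone covered √(0.1² + 1.6²) ≈ 1.6 units.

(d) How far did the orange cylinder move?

3.6

The orange cylinder moved from about (14.3, 5.4) to (11.4, 3.3), a distance of √(2.9² + 2.1²) ≈ 3.6.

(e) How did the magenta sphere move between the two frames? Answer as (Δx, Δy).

(-3.2, 2.3)

The magenta sphere was at about (11.5, 2.5) and moved to about (8.3, 4.8).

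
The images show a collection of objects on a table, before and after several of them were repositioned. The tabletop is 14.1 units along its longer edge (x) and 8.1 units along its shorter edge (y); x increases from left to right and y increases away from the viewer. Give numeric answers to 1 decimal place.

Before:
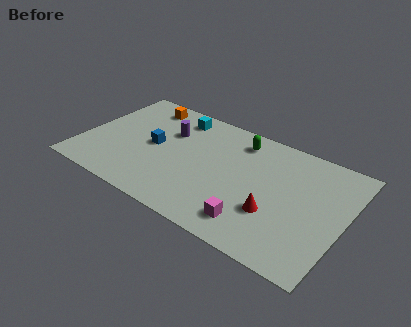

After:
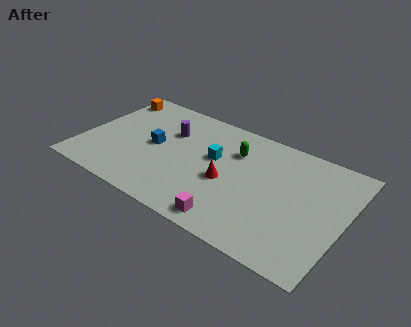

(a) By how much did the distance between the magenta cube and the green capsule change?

-0.6

They were about 5.4 units apart before and 4.8 after — 0.6 units closer together.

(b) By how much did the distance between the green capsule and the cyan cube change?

-2.1

They were about 3.5 units apart before and 1.4 after — 2.1 units closer together.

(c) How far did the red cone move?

2.8

The red cone was near (10.6, 2.7) before and (7.9, 3.5) after, so it travelled √(2.7² + 0.8²) ≈ 2.8 units.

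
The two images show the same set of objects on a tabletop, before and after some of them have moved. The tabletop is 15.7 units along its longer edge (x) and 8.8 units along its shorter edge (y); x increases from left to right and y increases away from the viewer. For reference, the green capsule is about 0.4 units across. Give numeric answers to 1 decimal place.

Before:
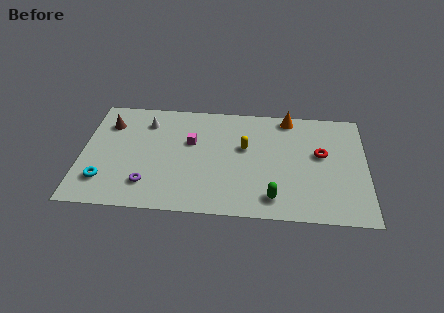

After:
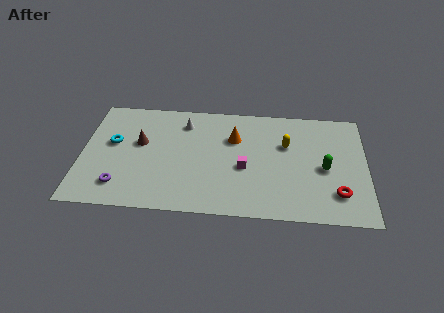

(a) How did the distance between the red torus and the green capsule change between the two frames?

-2.4

The distance was about 4.4 in the first image and 2.0 in the second, so they moved 2.4 units closer together.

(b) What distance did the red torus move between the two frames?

3.1

From (13.2, 5.1) to (14.1, 2.1), the red torus covered √(0.9² + 3.0²) ≈ 3.1 units.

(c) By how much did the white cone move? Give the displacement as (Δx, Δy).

(2.1, 0.1)

The white cone started near (3.5, 6.9) and ended near (5.6, 7.0).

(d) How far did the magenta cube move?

3.5

From (6.0, 5.5) to (9.0, 3.7), the magenta cube covered √(3.0² + 1.8²) ≈ 3.5 units.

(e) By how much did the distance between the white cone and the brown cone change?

+0.9

They were about 2.1 units apart before and 3.0 after — 0.9 units further apart.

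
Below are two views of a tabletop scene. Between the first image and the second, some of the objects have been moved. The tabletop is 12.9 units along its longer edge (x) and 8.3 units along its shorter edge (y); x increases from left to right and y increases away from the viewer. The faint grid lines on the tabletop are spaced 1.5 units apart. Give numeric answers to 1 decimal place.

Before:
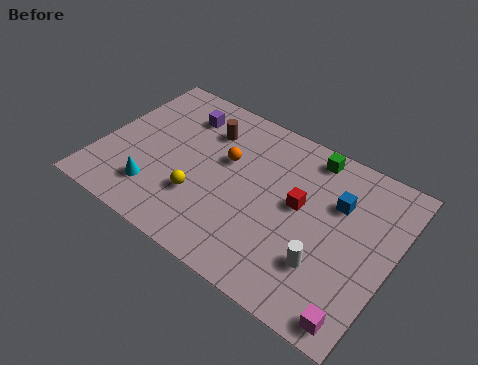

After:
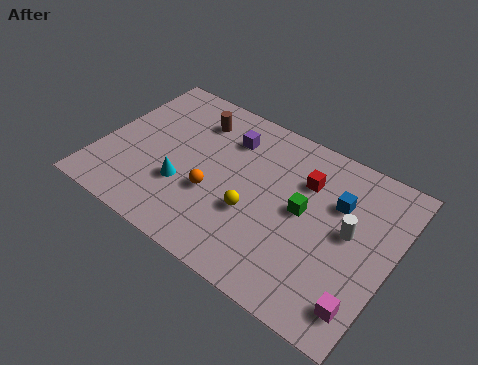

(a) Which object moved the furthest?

the green cube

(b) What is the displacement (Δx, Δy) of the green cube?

(0.2, -2.9)

From the two frames, the green cube sits at roughly (8.8, 7.3) before and (9.0, 4.4) after.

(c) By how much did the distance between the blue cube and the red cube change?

-0.3

They were about 1.8 units apart before and 1.5 after — 0.3 units closer together.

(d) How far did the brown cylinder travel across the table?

0.7

From (4.3, 6.2) to (3.7, 6.5), the brown cylinder covered √(0.6² + 0.3²) ≈ 0.7 units.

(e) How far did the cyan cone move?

1.4

From (2.8, 1.9) to (3.9, 2.8), the cyan cone covered √(1.1² + 0.9²) ≈ 1.4 units.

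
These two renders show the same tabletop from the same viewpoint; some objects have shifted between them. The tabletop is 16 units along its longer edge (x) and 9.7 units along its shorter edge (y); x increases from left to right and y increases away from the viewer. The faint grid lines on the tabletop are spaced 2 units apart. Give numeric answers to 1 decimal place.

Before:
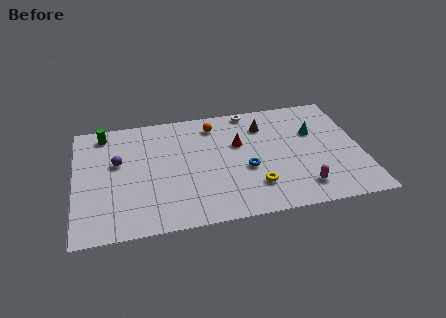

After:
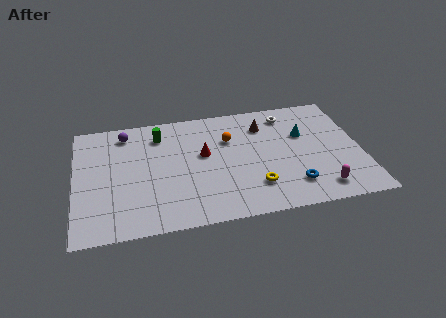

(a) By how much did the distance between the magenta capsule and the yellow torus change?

+1.0

Before: roughly 2.7 units apart; after: 3.7. That's 1.0 units further apart.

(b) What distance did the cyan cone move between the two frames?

0.6

From (13.5, 6.3) to (12.9, 6.2), the cyan cone covered √(0.6² + 0.1²) ≈ 0.6 units.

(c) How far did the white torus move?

2.2

The white torus moved from about (10.0, 8.9) to (12.1, 8.1), a distance of √(2.1² + 0.8²) ≈ 2.2.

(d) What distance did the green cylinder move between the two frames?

3.2

From (1.7, 8.4) to (4.8, 7.7), the green cylinder covered √(3.1² + 0.7²) ≈ 3.2 units.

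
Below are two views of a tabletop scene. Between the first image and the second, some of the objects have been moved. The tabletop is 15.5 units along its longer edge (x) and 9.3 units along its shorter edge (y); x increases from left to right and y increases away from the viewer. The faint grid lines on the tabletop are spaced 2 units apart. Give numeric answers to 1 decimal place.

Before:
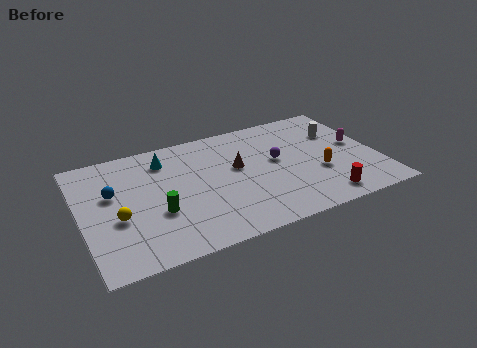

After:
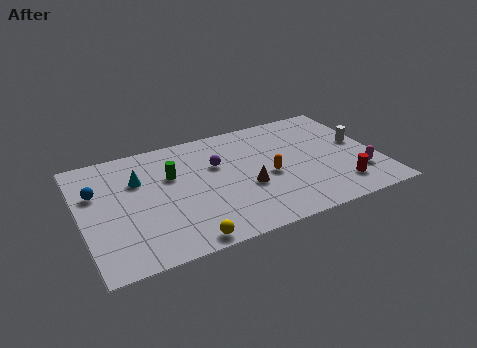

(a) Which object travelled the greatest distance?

the yellow sphere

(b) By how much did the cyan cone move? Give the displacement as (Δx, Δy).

(-1.5, -1.1)

The cyan cone started near (4.6, 7.4) and ended near (3.1, 6.3).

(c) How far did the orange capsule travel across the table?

2.7

The orange capsule moved from about (12.3, 3.4) to (9.7, 4.1), a distance of √(2.6² + 0.7²) ≈ 2.7.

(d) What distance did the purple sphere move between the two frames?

3.2

From (10.3, 5.2) to (7.2, 6.0), the purple sphere covered √(3.1² + 0.8²) ≈ 3.2 units.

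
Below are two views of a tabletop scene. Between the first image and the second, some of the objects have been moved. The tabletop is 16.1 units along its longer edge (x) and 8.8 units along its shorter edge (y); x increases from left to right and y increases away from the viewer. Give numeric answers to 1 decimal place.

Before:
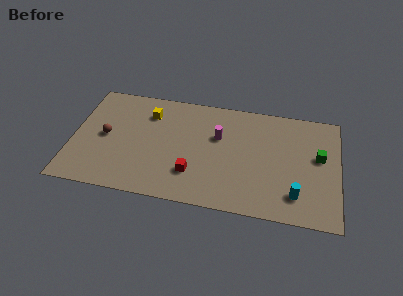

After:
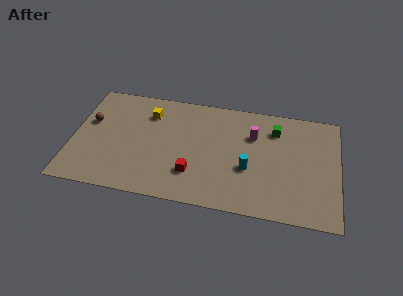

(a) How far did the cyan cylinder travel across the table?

3.3

The cyan cylinder moved from about (13.6, 1.9) to (10.7, 3.4), a distance of √(2.9² + 1.5²) ≈ 3.3.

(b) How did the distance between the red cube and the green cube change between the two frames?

-1.5

The distance was about 8.0 in the first image and 6.5 in the second, so they moved 1.5 units closer together.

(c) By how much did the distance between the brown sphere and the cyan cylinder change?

-2.0

The distance was about 11.9 in the first image and 9.9 in the second, so they moved 2.0 units closer together.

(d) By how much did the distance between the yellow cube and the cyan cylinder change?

-3.3

The distance was about 10.3 in the first image and 7.0 in the second, so they moved 3.3 units closer together.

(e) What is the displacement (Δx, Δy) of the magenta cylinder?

(2.1, 0.5)

The magenta cylinder was at about (8.8, 5.6) and moved to about (10.9, 6.1).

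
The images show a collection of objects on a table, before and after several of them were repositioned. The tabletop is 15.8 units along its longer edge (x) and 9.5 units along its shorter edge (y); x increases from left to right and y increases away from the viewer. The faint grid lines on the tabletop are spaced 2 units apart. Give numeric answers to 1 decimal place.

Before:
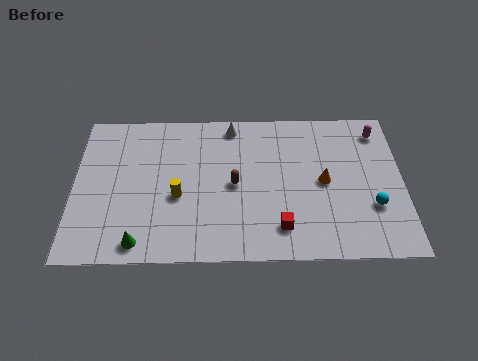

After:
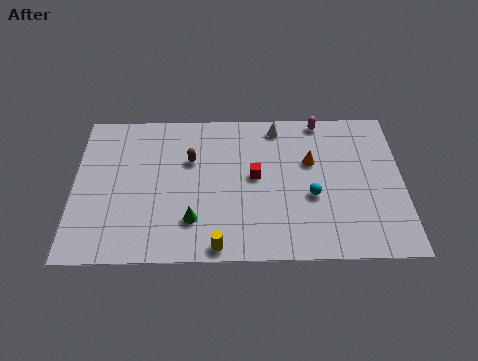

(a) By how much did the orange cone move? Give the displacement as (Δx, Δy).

(-0.6, 1.3)

The orange cone started near (12.0, 4.7) and ended near (11.4, 6.0).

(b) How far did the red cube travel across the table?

3.4

The red cube moved from about (9.9, 1.9) to (8.7, 5.1), a distance of √(1.2² + 3.2²) ≈ 3.4.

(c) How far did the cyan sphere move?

3.0

From (14.3, 3.1) to (11.4, 3.8), the cyan sphere covered √(2.9² + 0.7²) ≈ 3.0 units.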